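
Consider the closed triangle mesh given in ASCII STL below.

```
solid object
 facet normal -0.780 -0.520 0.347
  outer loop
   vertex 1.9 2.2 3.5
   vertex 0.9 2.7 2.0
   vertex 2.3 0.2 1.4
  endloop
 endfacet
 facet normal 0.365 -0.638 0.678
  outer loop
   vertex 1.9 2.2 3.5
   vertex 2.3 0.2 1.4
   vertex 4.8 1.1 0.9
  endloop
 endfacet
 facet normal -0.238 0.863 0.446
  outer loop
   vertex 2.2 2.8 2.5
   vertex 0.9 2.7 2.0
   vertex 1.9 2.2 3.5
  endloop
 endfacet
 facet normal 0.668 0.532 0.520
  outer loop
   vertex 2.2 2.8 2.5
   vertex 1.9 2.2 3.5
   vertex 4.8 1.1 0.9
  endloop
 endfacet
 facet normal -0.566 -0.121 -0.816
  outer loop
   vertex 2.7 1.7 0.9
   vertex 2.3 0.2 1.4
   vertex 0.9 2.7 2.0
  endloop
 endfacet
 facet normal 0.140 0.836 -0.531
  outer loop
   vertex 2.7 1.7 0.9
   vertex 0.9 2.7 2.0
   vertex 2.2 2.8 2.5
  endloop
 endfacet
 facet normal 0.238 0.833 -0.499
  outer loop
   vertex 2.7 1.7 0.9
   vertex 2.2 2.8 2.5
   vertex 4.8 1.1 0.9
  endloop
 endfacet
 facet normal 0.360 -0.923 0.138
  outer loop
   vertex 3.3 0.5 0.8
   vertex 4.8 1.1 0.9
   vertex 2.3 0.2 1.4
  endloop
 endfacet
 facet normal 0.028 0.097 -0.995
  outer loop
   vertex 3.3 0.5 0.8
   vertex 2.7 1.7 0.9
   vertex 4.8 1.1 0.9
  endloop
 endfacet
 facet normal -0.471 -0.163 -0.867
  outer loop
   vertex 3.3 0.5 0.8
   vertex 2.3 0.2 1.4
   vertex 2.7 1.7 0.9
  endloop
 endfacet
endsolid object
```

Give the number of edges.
15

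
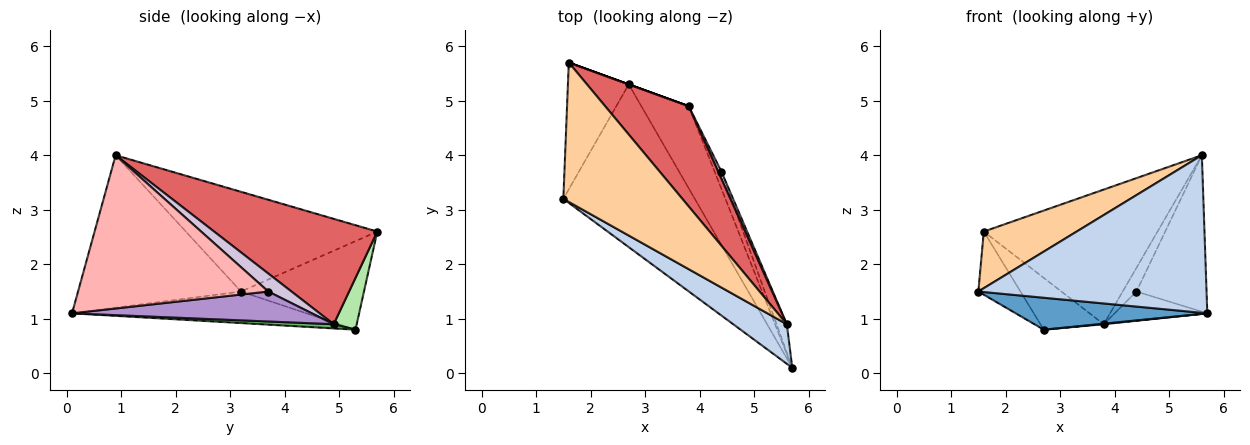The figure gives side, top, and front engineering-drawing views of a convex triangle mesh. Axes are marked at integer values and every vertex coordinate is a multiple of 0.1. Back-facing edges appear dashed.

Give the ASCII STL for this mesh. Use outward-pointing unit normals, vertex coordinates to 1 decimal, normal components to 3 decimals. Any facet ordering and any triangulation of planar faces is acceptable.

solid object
 facet normal -0.229 -0.187 -0.955
  outer loop
   vertex 2.7 5.3 0.8
   vertex 5.7 0.1 1.1
   vertex 1.5 3.2 1.5
  endloop
 endfacet
 facet normal -0.569 -0.797 0.200
  outer loop
   vertex 5.6 0.9 4.0
   vertex 1.5 3.2 1.5
   vertex 5.7 0.1 1.1
  endloop
 endfacet
 facet normal -0.793 0.272 -0.545
  outer loop
   vertex 1.6 5.7 2.6
   vertex 2.7 5.3 0.8
   vertex 1.5 3.2 1.5
  endloop
 endfacet
 facet normal -0.613 -0.297 0.732
  outer loop
   vertex 1.6 5.7 2.6
   vertex 1.5 3.2 1.5
   vertex 5.6 0.9 4.0
  endloop
 endfacet
 facet normal 0.088 -0.007 -0.996
  outer loop
   vertex 3.8 4.9 0.9
   vertex 5.7 0.1 1.1
   vertex 2.7 5.3 0.8
  endloop
 endfacet
 facet normal 0.342 0.940 0.000
  outer loop
   vertex 3.8 4.9 0.9
   vertex 2.7 5.3 0.8
   vertex 1.6 5.7 2.6
  endloop
 endfacet
 facet normal 0.602 0.641 0.477
  outer loop
   vertex 3.8 4.9 0.9
   vertex 1.6 5.7 2.6
   vertex 5.6 0.9 4.0
  endloop
 endfacet
 facet normal 0.936 0.345 -0.063
  outer loop
   vertex 4.4 3.7 1.5
   vertex 5.6 0.9 4.0
   vertex 5.7 0.1 1.1
  endloop
 endfacet
 facet normal 0.913 0.353 -0.207
  outer loop
   vertex 4.4 3.7 1.5
   vertex 5.7 0.1 1.1
   vertex 3.8 4.9 0.9
  endloop
 endfacet
 facet normal 0.851 0.503 0.155
  outer loop
   vertex 4.4 3.7 1.5
   vertex 3.8 4.9 0.9
   vertex 5.6 0.9 4.0
  endloop
 endfacet
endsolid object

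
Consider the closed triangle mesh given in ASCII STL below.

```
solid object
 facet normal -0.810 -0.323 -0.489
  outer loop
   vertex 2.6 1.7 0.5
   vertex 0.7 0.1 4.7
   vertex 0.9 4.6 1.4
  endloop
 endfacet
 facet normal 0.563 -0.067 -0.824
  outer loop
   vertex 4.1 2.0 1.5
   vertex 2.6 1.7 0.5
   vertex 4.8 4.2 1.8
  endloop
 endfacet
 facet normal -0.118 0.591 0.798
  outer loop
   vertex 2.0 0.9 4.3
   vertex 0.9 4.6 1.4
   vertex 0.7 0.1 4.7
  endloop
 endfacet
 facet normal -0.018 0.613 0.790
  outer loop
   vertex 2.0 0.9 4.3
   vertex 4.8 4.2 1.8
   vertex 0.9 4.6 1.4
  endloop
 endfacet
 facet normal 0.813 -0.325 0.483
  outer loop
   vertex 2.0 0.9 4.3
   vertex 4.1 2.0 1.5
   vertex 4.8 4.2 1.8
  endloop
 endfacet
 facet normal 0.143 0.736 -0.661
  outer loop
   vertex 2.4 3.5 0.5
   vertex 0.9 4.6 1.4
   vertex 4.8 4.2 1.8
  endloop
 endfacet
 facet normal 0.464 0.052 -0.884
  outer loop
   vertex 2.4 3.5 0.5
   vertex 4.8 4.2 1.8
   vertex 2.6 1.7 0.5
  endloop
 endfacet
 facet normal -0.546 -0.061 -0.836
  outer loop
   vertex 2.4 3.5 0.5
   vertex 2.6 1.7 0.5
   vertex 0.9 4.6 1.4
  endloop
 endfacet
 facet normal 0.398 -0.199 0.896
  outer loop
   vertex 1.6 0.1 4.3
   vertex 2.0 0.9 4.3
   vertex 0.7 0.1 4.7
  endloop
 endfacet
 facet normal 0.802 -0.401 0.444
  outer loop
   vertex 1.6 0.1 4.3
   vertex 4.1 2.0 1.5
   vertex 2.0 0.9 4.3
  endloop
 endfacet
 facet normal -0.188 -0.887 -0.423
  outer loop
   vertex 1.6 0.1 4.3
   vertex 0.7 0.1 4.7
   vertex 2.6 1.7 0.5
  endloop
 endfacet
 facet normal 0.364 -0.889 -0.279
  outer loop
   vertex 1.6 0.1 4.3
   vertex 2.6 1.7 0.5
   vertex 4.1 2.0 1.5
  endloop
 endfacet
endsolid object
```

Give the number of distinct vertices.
8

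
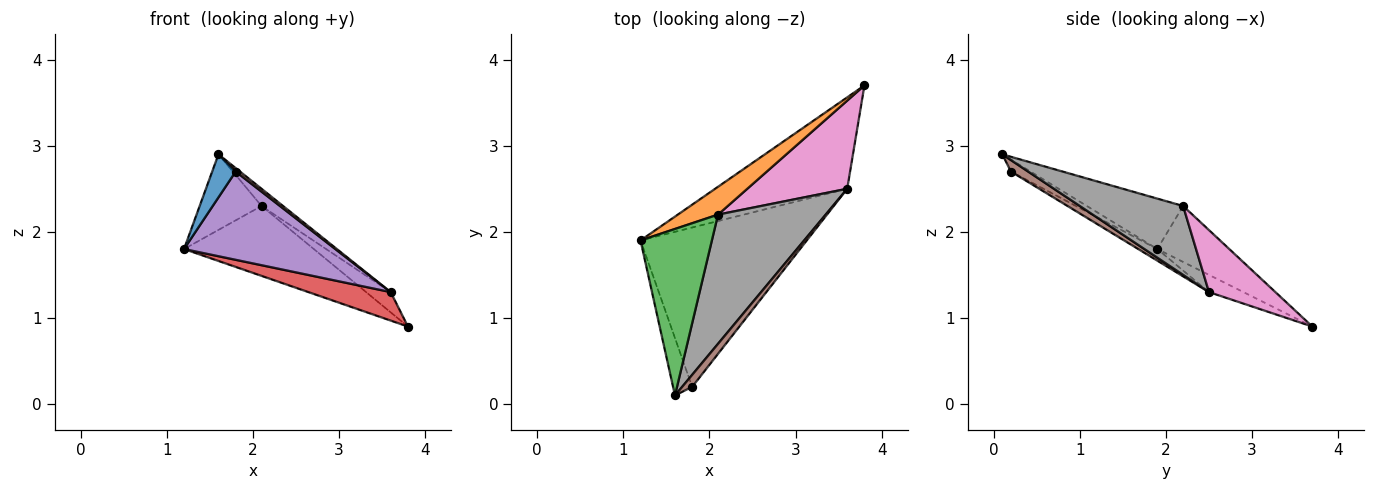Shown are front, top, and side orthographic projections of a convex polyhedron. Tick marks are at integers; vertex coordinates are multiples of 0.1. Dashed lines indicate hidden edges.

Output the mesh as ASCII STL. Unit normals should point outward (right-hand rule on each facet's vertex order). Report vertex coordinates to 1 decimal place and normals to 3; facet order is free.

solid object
 facet normal -0.447 -0.537 -0.716
  outer loop
   vertex 1.8 0.2 2.7
   vertex 1.6 0.1 2.9
   vertex 1.2 1.9 1.8
  endloop
 endfacet
 facet normal -0.458 0.826 0.329
  outer loop
   vertex 2.1 2.2 2.3
   vertex 3.8 3.7 0.9
   vertex 1.2 1.9 1.8
  endloop
 endfacet
 facet normal -0.541 0.348 0.766
  outer loop
   vertex 2.1 2.2 2.3
   vertex 1.2 1.9 1.8
   vertex 1.6 0.1 2.9
  endloop
 endfacet
 facet normal -0.124 -0.295 -0.947
  outer loop
   vertex 3.6 2.5 1.3
   vertex 1.2 1.9 1.8
   vertex 3.8 3.7 0.9
  endloop
 endfacet
 facet normal -0.061 -0.484 -0.873
  outer loop
   vertex 3.6 2.5 1.3
   vertex 1.8 0.2 2.7
   vertex 1.2 1.9 1.8
  endloop
 endfacet
 facet normal 0.740 -0.185 0.647
  outer loop
   vertex 3.6 2.5 1.3
   vertex 1.6 0.1 2.9
   vertex 1.8 0.2 2.7
  endloop
 endfacet
 facet normal 0.518 0.192 0.834
  outer loop
   vertex 3.6 2.5 1.3
   vertex 3.8 3.7 0.9
   vertex 2.1 2.2 2.3
  endloop
 endfacet
 facet normal 0.536 0.112 0.837
  outer loop
   vertex 3.6 2.5 1.3
   vertex 2.1 2.2 2.3
   vertex 1.6 0.1 2.9
  endloop
 endfacet
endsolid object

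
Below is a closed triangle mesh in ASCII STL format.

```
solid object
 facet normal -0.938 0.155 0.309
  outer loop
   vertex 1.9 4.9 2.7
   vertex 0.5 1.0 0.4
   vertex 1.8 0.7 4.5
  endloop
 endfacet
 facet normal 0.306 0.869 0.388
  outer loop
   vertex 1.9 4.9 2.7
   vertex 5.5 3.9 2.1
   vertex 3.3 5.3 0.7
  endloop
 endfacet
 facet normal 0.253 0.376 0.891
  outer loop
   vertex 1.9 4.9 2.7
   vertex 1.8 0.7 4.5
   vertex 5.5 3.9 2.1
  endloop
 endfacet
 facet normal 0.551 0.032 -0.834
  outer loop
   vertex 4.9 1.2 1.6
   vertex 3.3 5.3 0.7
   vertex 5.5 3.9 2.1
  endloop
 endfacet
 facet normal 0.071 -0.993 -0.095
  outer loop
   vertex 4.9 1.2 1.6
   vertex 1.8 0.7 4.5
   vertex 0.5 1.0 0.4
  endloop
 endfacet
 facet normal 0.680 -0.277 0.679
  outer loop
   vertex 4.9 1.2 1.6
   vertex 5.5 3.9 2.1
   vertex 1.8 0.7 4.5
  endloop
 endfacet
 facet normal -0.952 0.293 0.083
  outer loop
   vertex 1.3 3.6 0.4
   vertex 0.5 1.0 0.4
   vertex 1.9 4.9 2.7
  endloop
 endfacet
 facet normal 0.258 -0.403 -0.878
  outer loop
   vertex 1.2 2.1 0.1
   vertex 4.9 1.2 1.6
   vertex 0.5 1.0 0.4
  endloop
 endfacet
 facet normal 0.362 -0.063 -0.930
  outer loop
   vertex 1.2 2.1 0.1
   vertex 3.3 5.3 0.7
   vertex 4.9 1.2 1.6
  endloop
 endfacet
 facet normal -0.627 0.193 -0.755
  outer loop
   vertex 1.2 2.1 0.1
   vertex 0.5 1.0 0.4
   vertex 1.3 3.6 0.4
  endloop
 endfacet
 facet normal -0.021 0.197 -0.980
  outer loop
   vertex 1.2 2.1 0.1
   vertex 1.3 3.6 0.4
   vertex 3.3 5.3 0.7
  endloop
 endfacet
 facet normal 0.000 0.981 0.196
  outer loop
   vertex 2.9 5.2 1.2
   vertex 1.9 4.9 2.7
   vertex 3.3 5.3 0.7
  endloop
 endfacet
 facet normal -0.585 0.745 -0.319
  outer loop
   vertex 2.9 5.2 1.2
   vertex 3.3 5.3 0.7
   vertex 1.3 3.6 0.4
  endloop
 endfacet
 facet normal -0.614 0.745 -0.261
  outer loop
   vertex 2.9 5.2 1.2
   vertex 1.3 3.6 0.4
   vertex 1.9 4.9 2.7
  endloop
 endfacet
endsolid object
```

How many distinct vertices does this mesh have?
9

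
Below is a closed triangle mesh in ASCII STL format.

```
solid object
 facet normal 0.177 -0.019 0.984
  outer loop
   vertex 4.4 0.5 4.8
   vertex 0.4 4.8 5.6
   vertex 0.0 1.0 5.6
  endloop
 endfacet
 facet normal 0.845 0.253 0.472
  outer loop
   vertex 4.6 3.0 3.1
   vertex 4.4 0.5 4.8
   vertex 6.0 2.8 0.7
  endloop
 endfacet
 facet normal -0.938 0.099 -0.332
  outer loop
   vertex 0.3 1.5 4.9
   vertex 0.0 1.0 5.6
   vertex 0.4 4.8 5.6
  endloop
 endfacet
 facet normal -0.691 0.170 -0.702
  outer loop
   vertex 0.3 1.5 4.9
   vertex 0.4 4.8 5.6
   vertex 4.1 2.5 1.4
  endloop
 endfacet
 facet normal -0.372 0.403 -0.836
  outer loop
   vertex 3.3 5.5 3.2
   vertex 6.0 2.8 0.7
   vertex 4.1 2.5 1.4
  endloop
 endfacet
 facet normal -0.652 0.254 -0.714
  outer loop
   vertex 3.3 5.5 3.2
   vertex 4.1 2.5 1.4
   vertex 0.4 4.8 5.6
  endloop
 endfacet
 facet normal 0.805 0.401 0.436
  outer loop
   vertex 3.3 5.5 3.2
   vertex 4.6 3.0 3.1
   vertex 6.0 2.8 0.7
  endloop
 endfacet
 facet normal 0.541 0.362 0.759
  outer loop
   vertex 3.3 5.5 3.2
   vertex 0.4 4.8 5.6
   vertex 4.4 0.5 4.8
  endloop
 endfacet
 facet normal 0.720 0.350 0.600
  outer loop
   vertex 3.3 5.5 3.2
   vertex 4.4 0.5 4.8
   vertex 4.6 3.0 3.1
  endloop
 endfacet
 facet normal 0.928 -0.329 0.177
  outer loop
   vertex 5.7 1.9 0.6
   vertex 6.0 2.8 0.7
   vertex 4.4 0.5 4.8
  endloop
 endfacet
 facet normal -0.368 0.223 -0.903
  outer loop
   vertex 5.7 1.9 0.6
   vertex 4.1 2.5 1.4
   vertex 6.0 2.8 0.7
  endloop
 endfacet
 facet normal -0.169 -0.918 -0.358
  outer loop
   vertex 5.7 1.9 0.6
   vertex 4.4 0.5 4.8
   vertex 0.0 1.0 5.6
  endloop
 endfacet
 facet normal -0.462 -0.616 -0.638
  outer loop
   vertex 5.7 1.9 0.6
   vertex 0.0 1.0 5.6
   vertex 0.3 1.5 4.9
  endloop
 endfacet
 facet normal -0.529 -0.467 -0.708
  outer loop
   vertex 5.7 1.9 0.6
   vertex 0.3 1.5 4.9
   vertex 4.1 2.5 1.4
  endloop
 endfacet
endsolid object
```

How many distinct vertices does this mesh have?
9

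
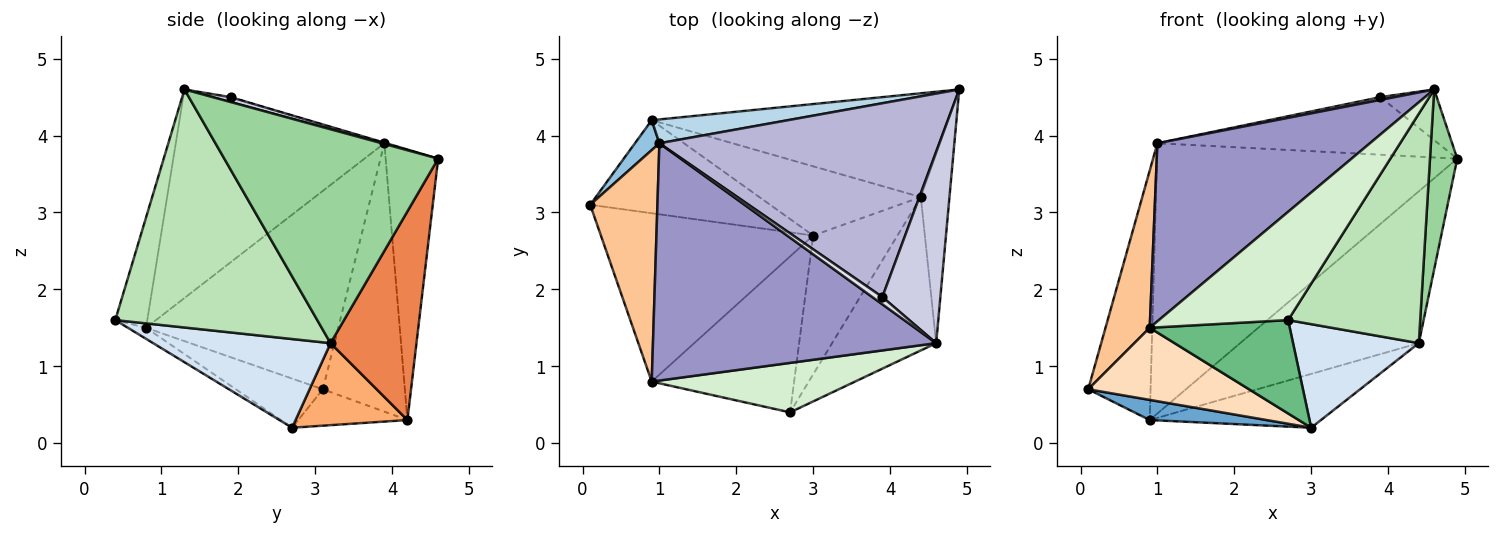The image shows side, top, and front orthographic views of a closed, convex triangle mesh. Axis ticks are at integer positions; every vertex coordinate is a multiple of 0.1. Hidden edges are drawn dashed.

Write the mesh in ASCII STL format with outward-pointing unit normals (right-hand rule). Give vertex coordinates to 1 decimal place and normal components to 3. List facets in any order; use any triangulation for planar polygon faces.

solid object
 facet normal -0.194 -0.208 -0.959
  outer loop
   vertex 0.9 4.2 0.3
   vertex 3.0 2.7 0.2
   vertex 0.1 3.1 0.7
  endloop
 endfacet
 facet normal -0.794 0.604 0.072
  outer loop
   vertex 0.9 4.2 0.3
   vertex 0.1 3.1 0.7
   vertex 1.0 3.9 3.9
  endloop
 endfacet
 facet normal -0.172 0.981 0.087
  outer loop
   vertex 0.9 4.2 0.3
   vertex 1.0 3.9 3.9
   vertex 4.9 4.6 3.7
  endloop
 endfacet
 facet normal 0.645 -0.457 -0.613
  outer loop
   vertex 4.4 3.2 1.3
   vertex 2.7 0.4 1.6
   vertex 3.0 2.7 0.2
  endloop
 endfacet
 facet normal 0.369 0.767 -0.524
  outer loop
   vertex 4.4 3.2 1.3
   vertex 0.9 4.2 0.3
   vertex 4.9 4.6 3.7
  endloop
 endfacet
 facet normal 0.372 0.570 -0.733
  outer loop
   vertex 4.4 3.2 1.3
   vertex 3.0 2.7 0.2
   vertex 0.9 4.2 0.3
  endloop
 endfacet
 facet normal -0.925 -0.213 0.313
  outer loop
   vertex 0.9 0.8 1.5
   vertex 1.0 3.9 3.9
   vertex 0.1 3.1 0.7
  endloop
 endfacet
 facet normal -0.208 -0.385 -0.899
  outer loop
   vertex 0.9 0.8 1.5
   vertex 0.1 3.1 0.7
   vertex 3.0 2.7 0.2
  endloop
 endfacet
 facet normal -0.066 -0.512 -0.856
  outer loop
   vertex 0.9 0.8 1.5
   vertex 3.0 2.7 0.2
   vertex 2.7 0.4 1.6
  endloop
 endfacet
 facet normal 0.983 -0.125 -0.132
  outer loop
   vertex 4.6 1.3 4.6
   vertex 4.4 3.2 1.3
   vertex 4.9 4.6 3.7
  endloop
 endfacet
 facet normal 0.786 -0.514 -0.344
  outer loop
   vertex 4.6 1.3 4.6
   vertex 2.7 0.4 1.6
   vertex 4.4 3.2 1.3
  endloop
 endfacet
 facet normal -0.220 -0.887 0.405
  outer loop
   vertex 4.6 1.3 4.6
   vertex 0.9 0.8 1.5
   vertex 2.7 0.4 1.6
  endloop
 endfacet
 facet normal -0.508 -0.517 0.689
  outer loop
   vertex 4.6 1.3 4.6
   vertex 1.0 3.9 3.9
   vertex 0.9 0.8 1.5
  endloop
 endfacet
 facet normal -0.002 0.285 0.959
  outer loop
   vertex 3.9 1.9 4.5
   vertex 4.9 4.6 3.7
   vertex 1.0 3.9 3.9
  endloop
 endfacet
 facet normal 0.081 0.255 0.963
  outer loop
   vertex 3.9 1.9 4.5
   vertex 4.6 1.3 4.6
   vertex 4.9 4.6 3.7
  endloop
 endfacet
 facet normal -0.402 -0.327 0.855
  outer loop
   vertex 3.9 1.9 4.5
   vertex 1.0 3.9 3.9
   vertex 4.6 1.3 4.6
  endloop
 endfacet
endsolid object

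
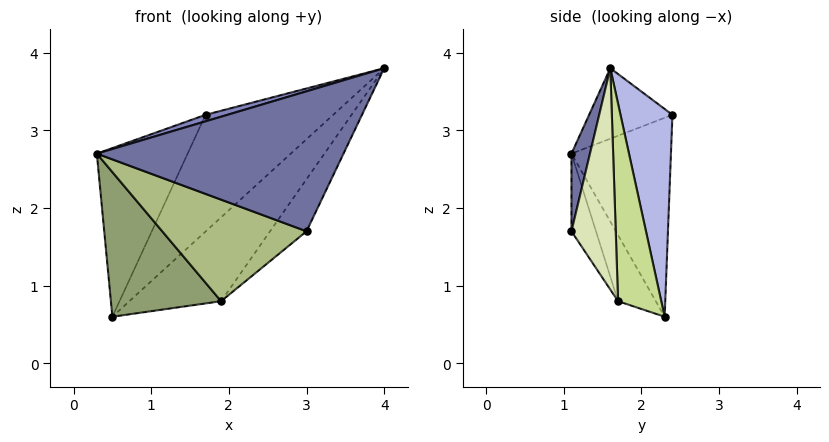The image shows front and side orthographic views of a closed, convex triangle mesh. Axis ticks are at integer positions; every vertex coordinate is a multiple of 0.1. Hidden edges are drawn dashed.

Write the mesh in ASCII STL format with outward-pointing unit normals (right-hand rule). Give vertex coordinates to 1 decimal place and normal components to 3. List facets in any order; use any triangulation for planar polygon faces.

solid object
 facet normal 0.073 -0.977 0.198
  outer loop
   vertex 3.0 1.1 1.7
   vertex 4.0 1.6 3.8
   vertex 0.3 1.1 2.7
  endloop
 endfacet
 facet normal -0.275 -0.072 0.959
  outer loop
   vertex 1.7 2.4 3.2
   vertex 0.3 1.1 2.7
   vertex 4.0 1.6 3.8
  endloop
 endfacet
 facet normal -0.704 0.643 0.300
  outer loop
   vertex 1.7 2.4 3.2
   vertex 0.5 2.3 0.6
   vertex 0.3 1.1 2.7
  endloop
 endfacet
 facet normal 0.369 0.907 -0.205
  outer loop
   vertex 1.7 2.4 3.2
   vertex 4.0 1.6 3.8
   vertex 0.5 2.3 0.6
  endloop
 endfacet
 facet normal -0.281 -0.821 -0.496
  outer loop
   vertex 1.9 1.7 0.8
   vertex 0.3 1.1 2.7
   vertex 0.5 2.3 0.6
  endloop
 endfacet
 facet normal -0.153 -0.898 -0.412
  outer loop
   vertex 1.9 1.7 0.8
   vertex 3.0 1.1 1.7
   vertex 0.3 1.1 2.7
  endloop
 endfacet
 facet normal 0.411 0.874 -0.259
  outer loop
   vertex 1.9 1.7 0.8
   vertex 0.5 2.3 0.6
   vertex 4.0 1.6 3.8
  endloop
 endfacet
 facet normal 0.685 0.565 -0.461
  outer loop
   vertex 1.9 1.7 0.8
   vertex 4.0 1.6 3.8
   vertex 3.0 1.1 1.7
  endloop
 endfacet
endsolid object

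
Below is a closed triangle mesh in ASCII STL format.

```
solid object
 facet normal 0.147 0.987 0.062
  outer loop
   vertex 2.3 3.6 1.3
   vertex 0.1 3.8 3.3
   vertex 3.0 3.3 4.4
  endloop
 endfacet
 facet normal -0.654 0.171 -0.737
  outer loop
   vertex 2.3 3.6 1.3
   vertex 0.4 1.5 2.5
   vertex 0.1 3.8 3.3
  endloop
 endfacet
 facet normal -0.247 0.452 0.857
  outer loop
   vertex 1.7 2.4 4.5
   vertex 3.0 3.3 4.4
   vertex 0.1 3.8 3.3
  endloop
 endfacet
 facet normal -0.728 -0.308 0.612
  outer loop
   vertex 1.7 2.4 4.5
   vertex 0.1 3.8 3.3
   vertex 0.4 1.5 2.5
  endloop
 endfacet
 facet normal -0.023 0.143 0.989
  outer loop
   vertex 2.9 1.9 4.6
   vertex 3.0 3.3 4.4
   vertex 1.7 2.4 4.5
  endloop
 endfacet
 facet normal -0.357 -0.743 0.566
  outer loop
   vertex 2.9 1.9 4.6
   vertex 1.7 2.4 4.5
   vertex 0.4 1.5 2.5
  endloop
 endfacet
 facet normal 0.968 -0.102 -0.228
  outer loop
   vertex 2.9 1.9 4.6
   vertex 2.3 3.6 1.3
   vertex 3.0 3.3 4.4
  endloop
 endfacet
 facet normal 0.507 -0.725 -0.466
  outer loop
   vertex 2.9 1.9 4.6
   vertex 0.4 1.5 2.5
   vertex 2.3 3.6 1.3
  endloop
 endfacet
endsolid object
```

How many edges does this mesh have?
12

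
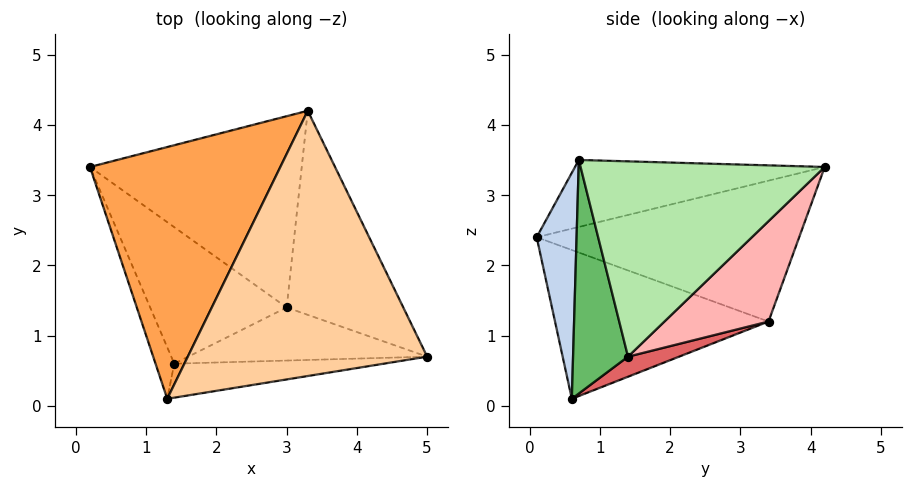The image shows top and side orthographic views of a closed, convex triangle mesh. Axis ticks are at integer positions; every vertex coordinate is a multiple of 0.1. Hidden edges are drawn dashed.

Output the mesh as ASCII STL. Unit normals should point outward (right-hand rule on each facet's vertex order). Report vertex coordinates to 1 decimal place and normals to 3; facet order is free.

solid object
 facet normal -0.929 -0.352 -0.117
  outer loop
   vertex 1.4 0.6 0.1
   vertex 1.3 0.1 2.4
   vertex 0.2 3.4 1.2
  endloop
 endfacet
 facet normal 0.214 -0.956 -0.199
  outer loop
   vertex 1.4 0.6 0.1
   vertex 5.0 0.7 3.5
   vertex 1.3 0.1 2.4
  endloop
 endfacet
 facet normal -0.592 0.094 0.800
  outer loop
   vertex 3.3 4.2 3.4
   vertex 0.2 3.4 1.2
   vertex 1.3 0.1 2.4
  endloop
 endfacet
 facet normal -0.268 -0.103 0.958
  outer loop
   vertex 3.3 4.2 3.4
   vertex 1.3 0.1 2.4
   vertex 5.0 0.7 3.5
  endloop
 endfacet
 facet normal 0.530 -0.653 -0.541
  outer loop
   vertex 3.0 1.4 0.7
   vertex 5.0 0.7 3.5
   vertex 1.4 0.6 0.1
  endloop
 endfacet
 facet normal 0.797 0.373 -0.476
  outer loop
   vertex 3.0 1.4 0.7
   vertex 3.3 4.2 3.4
   vertex 5.0 0.7 3.5
  endloop
 endfacet
 facet normal 0.133 0.411 -0.902
  outer loop
   vertex 3.0 1.4 0.7
   vertex 1.4 0.6 0.1
   vertex 0.2 3.4 1.2
  endloop
 endfacet
 facet normal 0.330 0.637 -0.697
  outer loop
   vertex 3.0 1.4 0.7
   vertex 0.2 3.4 1.2
   vertex 3.3 4.2 3.4
  endloop
 endfacet
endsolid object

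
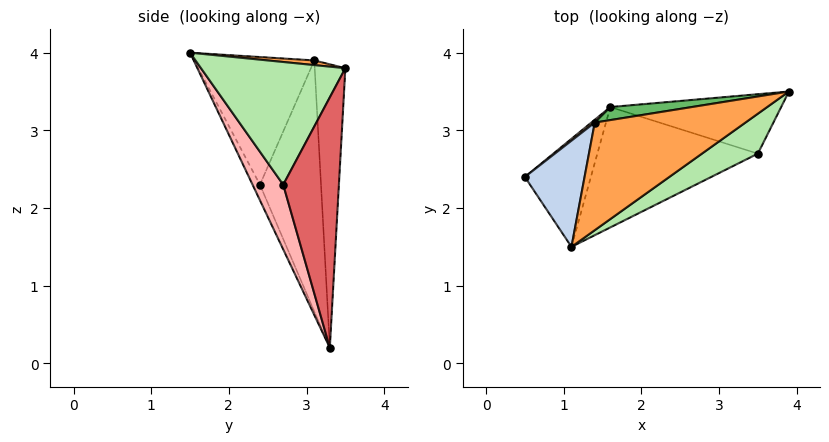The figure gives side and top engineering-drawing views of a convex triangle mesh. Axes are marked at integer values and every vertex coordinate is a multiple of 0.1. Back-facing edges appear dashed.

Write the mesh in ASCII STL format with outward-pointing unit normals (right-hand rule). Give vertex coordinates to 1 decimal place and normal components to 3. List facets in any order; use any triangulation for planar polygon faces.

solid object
 facet normal -0.103 -0.894 -0.437
  outer loop
   vertex 1.6 3.3 0.2
   vertex 1.1 1.5 4.0
   vertex 0.5 2.4 2.3
  endloop
 endfacet
 facet normal -0.889 0.193 0.416
  outer loop
   vertex 1.4 3.1 3.9
   vertex 0.5 2.4 2.3
   vertex 1.1 1.5 4.0
  endloop
 endfacet
 facet normal 0.031 0.057 0.998
  outer loop
   vertex 1.4 3.1 3.9
   vertex 1.1 1.5 4.0
   vertex 3.9 3.5 3.8
  endloop
 endfacet
 facet normal -0.623 0.782 0.009
  outer loop
   vertex 1.4 3.1 3.9
   vertex 1.6 3.3 0.2
   vertex 0.5 2.4 2.3
  endloop
 endfacet
 facet normal -0.156 0.987 0.045
  outer loop
   vertex 1.4 3.1 3.9
   vertex 3.9 3.5 3.8
   vertex 1.6 3.3 0.2
  endloop
 endfacet
 facet normal 0.573 -0.777 0.261
  outer loop
   vertex 3.5 2.7 2.3
   vertex 3.9 3.5 3.8
   vertex 1.1 1.5 4.0
  endloop
 endfacet
 facet normal 0.695 0.541 -0.474
  outer loop
   vertex 3.5 2.7 2.3
   vertex 1.6 3.3 0.2
   vertex 3.9 3.5 3.8
  endloop
 endfacet
 facet normal 0.163 -0.900 -0.405
  outer loop
   vertex 3.5 2.7 2.3
   vertex 1.1 1.5 4.0
   vertex 1.6 3.3 0.2
  endloop
 endfacet
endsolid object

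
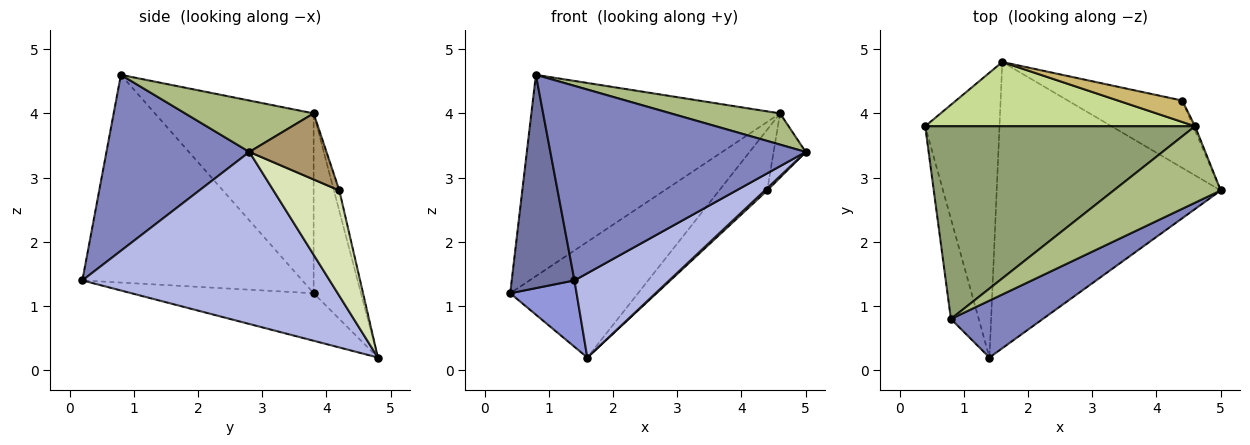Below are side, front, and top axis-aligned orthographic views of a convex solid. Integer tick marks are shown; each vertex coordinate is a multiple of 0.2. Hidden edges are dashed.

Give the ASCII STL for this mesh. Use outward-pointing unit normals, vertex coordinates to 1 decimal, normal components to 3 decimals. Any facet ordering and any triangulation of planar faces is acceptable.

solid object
 facet normal -0.954 -0.272 -0.128
  outer loop
   vertex 0.8 0.8 4.6
   vertex 0.4 3.8 1.2
   vertex 1.4 0.2 1.4
  endloop
 endfacet
 facet normal 0.473 -0.846 0.247
  outer loop
   vertex 0.8 0.8 4.6
   vertex 1.4 0.2 1.4
   vertex 5.0 2.8 3.4
  endloop
 endfacet
 facet normal -0.528 -0.193 -0.827
  outer loop
   vertex 1.6 4.8 0.2
   vertex 1.4 0.2 1.4
   vertex 0.4 3.8 1.2
  endloop
 endfacet
 facet normal 0.593 -0.227 -0.772
  outer loop
   vertex 1.6 4.8 0.2
   vertex 5.0 2.8 3.4
   vertex 1.4 0.2 1.4
  endloop
 endfacet
 facet normal -0.419 0.656 0.628
  outer loop
   vertex 4.6 3.8 4.0
   vertex 0.4 3.8 1.2
   vertex 0.8 0.8 4.6
  endloop
 endfacet
 facet normal 0.406 -0.345 0.846
  outer loop
   vertex 4.6 3.8 4.0
   vertex 0.8 0.8 4.6
   vertex 5.0 2.8 3.4
  endloop
 endfacet
 facet normal -0.308 0.832 0.462
  outer loop
   vertex 4.6 3.8 4.0
   vertex 1.6 4.8 0.2
   vertex 0.4 3.8 1.2
  endloop
 endfacet
 facet normal 0.677 -0.025 -0.735
  outer loop
   vertex 4.4 4.2 2.8
   vertex 5.0 2.8 3.4
   vertex 1.6 4.8 0.2
  endloop
 endfacet
 facet normal 0.923 0.384 -0.026
  outer loop
   vertex 4.4 4.2 2.8
   vertex 4.6 3.8 4.0
   vertex 5.0 2.8 3.4
  endloop
 endfacet
 facet normal -0.106 0.938 0.330
  outer loop
   vertex 4.4 4.2 2.8
   vertex 1.6 4.8 0.2
   vertex 4.6 3.8 4.0
  endloop
 endfacet
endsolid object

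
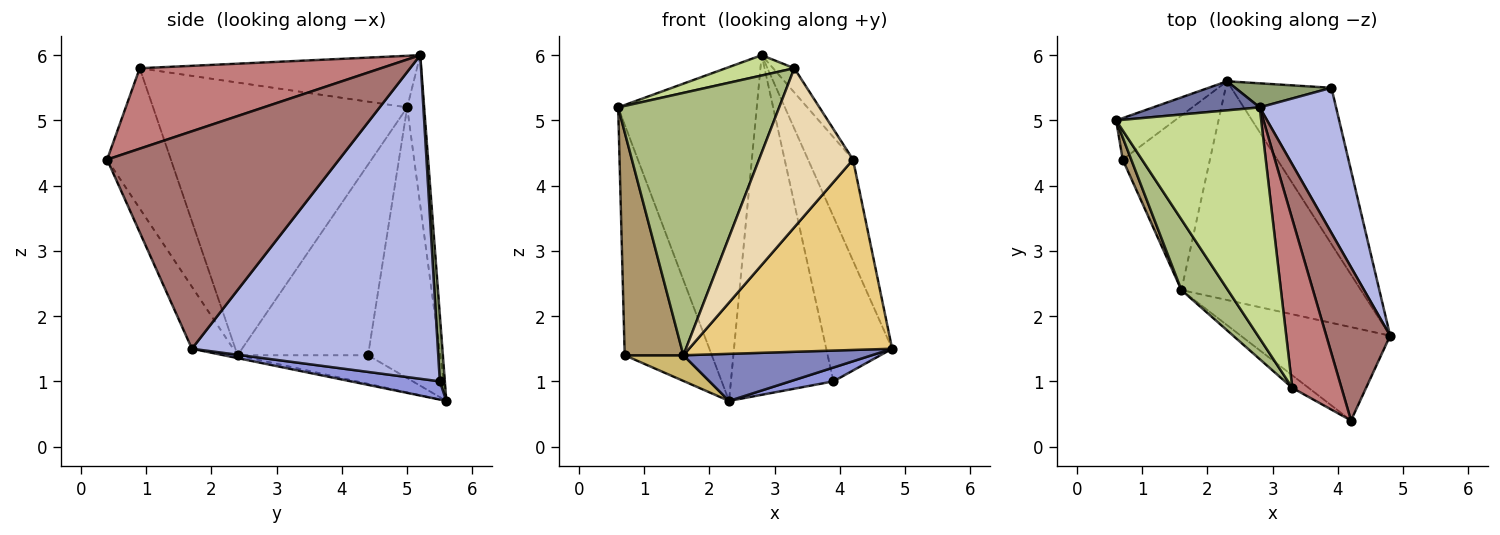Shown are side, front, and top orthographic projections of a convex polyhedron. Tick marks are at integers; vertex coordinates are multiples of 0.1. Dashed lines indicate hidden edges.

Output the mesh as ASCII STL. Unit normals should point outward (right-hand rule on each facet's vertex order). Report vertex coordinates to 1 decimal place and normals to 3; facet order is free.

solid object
 facet normal -0.121 0.989 0.086
  outer loop
   vertex 2.8 5.2 6.0
   vertex 2.3 5.6 0.7
   vertex 0.6 5.0 5.2
  endloop
 endfacet
 facet normal -0.015 -0.210 -0.977
  outer loop
   vertex 1.6 2.4 1.4
   vertex 2.3 5.6 0.7
   vertex 4.8 1.7 1.5
  endloop
 endfacet
 facet normal 0.178 -0.087 -0.980
  outer loop
   vertex 3.9 5.5 1.0
   vertex 4.8 1.7 1.5
   vertex 2.3 5.6 0.7
  endloop
 endfacet
 facet normal 0.942 0.252 0.222
  outer loop
   vertex 3.9 5.5 1.0
   vertex 2.8 5.2 6.0
   vertex 4.8 1.7 1.5
  endloop
 endfacet
 facet normal 0.049 0.996 0.071
  outer loop
   vertex 3.9 5.5 1.0
   vertex 2.3 5.6 0.7
   vertex 2.8 5.2 6.0
  endloop
 endfacet
 facet normal -0.836 -0.530 0.142
  outer loop
   vertex 3.3 0.9 5.8
   vertex 0.6 5.0 5.2
   vertex 1.6 2.4 1.4
  endloop
 endfacet
 facet normal -0.334 -0.083 0.939
  outer loop
   vertex 3.3 0.9 5.8
   vertex 2.8 5.2 6.0
   vertex 0.6 5.0 5.2
  endloop
 endfacet
 facet normal -0.632 0.763 -0.137
  outer loop
   vertex 0.7 4.4 1.4
   vertex 0.6 5.0 5.2
   vertex 2.3 5.6 0.7
  endloop
 endfacet
 facet normal -0.911 -0.410 0.041
  outer loop
   vertex 0.7 4.4 1.4
   vertex 1.6 2.4 1.4
   vertex 0.6 5.0 5.2
  endloop
 endfacet
 facet normal -0.308 -0.139 -0.941
  outer loop
   vertex 0.7 4.4 1.4
   vertex 2.3 5.6 0.7
   vertex 1.6 2.4 1.4
  endloop
 endfacet
 facet normal -0.180 -0.883 -0.433
  outer loop
   vertex 4.2 0.4 4.4
   vertex 1.6 2.4 1.4
   vertex 4.8 1.7 1.5
  endloop
 endfacet
 facet normal -0.560 -0.826 -0.065
  outer loop
   vertex 4.2 0.4 4.4
   vertex 3.3 0.9 5.8
   vertex 1.6 2.4 1.4
  endloop
 endfacet
 facet normal 0.943 0.183 0.277
  outer loop
   vertex 4.2 0.4 4.4
   vertex 4.8 1.7 1.5
   vertex 2.8 5.2 6.0
  endloop
 endfacet
 facet normal 0.851 0.075 0.520
  outer loop
   vertex 4.2 0.4 4.4
   vertex 2.8 5.2 6.0
   vertex 3.3 0.9 5.8
  endloop
 endfacet
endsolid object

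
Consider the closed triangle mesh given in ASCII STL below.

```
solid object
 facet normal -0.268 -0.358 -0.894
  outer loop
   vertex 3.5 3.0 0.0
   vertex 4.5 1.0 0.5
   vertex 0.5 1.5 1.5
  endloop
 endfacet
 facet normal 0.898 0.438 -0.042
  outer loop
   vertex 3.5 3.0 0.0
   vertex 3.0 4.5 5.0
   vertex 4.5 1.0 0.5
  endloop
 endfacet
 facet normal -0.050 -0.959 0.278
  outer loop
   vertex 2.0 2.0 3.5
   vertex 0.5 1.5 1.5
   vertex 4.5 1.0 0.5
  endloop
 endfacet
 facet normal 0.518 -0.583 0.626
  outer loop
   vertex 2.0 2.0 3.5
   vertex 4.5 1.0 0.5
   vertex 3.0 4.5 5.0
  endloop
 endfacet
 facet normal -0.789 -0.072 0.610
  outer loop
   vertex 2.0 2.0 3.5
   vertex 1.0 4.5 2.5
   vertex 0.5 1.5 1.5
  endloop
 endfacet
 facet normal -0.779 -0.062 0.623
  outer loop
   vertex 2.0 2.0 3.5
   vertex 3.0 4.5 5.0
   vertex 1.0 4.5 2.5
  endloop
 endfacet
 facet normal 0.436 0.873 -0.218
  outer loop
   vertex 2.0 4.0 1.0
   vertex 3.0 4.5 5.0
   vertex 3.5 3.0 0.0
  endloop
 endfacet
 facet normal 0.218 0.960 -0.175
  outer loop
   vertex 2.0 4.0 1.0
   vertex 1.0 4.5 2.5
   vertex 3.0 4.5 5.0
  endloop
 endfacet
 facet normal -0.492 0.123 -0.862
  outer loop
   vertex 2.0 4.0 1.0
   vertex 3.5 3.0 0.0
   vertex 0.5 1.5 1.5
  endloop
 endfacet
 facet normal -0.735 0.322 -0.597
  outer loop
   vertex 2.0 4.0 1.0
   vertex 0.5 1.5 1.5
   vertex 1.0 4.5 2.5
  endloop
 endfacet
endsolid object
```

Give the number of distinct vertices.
7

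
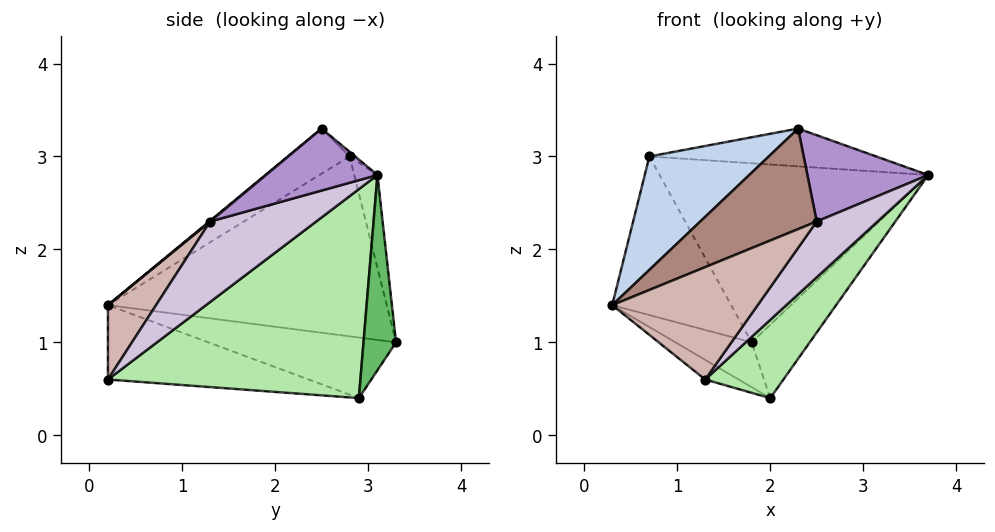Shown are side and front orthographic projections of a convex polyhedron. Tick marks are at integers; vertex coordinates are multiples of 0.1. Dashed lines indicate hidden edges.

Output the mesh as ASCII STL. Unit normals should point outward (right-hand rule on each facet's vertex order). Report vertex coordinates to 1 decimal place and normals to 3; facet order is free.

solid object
 facet normal -0.852 0.363 -0.378
  outer loop
   vertex 0.7 2.8 3.0
   vertex 1.8 3.3 1.0
   vertex 0.3 0.2 1.4
  endloop
 endfacet
 facet normal -0.248 -0.480 0.842
  outer loop
   vertex 0.7 2.8 3.0
   vertex 0.3 0.2 1.4
   vertex 2.3 2.5 3.3
  endloop
 endfacet
 facet normal -0.084 0.977 0.198
  outer loop
   vertex 0.7 2.8 3.0
   vertex 3.7 3.1 2.8
   vertex 1.8 3.3 1.0
  endloop
 endfacet
 facet normal -0.016 0.662 0.749
  outer loop
   vertex 0.7 2.8 3.0
   vertex 2.3 2.5 3.3
   vertex 3.7 3.1 2.8
  endloop
 endfacet
 facet normal 0.451 0.805 -0.386
  outer loop
   vertex 2.0 2.9 0.4
   vertex 1.8 3.3 1.0
   vertex 3.7 3.1 2.8
  endloop
 endfacet
 facet normal 0.800 -0.248 -0.546
  outer loop
   vertex 2.0 2.9 0.4
   vertex 3.7 3.1 2.8
   vertex 1.3 0.2 0.6
  endloop
 endfacet
 facet normal -0.809 0.328 -0.488
  outer loop
   vertex 2.0 2.9 0.4
   vertex 0.3 0.2 1.4
   vertex 1.8 3.3 1.0
  endloop
 endfacet
 facet normal -0.621 0.104 -0.777
  outer loop
   vertex 2.0 2.9 0.4
   vertex 1.3 0.2 0.6
   vertex 0.3 0.2 1.4
  endloop
 endfacet
 facet normal 0.475 -0.515 0.713
  outer loop
   vertex 2.5 1.3 2.3
   vertex 3.7 3.1 2.8
   vertex 2.3 2.5 3.3
  endloop
 endfacet
 facet normal 0.833 -0.478 -0.279
  outer loop
   vertex 2.5 1.3 2.3
   vertex 1.3 0.2 0.6
   vertex 3.7 3.1 2.8
  endloop
 endfacet
 facet normal 0.005 -0.640 0.769
  outer loop
   vertex 2.5 1.3 2.3
   vertex 2.3 2.5 3.3
   vertex 0.3 0.2 1.4
  endloop
 endfacet
 facet normal 0.292 -0.884 0.365
  outer loop
   vertex 2.5 1.3 2.3
   vertex 0.3 0.2 1.4
   vertex 1.3 0.2 0.6
  endloop
 endfacet
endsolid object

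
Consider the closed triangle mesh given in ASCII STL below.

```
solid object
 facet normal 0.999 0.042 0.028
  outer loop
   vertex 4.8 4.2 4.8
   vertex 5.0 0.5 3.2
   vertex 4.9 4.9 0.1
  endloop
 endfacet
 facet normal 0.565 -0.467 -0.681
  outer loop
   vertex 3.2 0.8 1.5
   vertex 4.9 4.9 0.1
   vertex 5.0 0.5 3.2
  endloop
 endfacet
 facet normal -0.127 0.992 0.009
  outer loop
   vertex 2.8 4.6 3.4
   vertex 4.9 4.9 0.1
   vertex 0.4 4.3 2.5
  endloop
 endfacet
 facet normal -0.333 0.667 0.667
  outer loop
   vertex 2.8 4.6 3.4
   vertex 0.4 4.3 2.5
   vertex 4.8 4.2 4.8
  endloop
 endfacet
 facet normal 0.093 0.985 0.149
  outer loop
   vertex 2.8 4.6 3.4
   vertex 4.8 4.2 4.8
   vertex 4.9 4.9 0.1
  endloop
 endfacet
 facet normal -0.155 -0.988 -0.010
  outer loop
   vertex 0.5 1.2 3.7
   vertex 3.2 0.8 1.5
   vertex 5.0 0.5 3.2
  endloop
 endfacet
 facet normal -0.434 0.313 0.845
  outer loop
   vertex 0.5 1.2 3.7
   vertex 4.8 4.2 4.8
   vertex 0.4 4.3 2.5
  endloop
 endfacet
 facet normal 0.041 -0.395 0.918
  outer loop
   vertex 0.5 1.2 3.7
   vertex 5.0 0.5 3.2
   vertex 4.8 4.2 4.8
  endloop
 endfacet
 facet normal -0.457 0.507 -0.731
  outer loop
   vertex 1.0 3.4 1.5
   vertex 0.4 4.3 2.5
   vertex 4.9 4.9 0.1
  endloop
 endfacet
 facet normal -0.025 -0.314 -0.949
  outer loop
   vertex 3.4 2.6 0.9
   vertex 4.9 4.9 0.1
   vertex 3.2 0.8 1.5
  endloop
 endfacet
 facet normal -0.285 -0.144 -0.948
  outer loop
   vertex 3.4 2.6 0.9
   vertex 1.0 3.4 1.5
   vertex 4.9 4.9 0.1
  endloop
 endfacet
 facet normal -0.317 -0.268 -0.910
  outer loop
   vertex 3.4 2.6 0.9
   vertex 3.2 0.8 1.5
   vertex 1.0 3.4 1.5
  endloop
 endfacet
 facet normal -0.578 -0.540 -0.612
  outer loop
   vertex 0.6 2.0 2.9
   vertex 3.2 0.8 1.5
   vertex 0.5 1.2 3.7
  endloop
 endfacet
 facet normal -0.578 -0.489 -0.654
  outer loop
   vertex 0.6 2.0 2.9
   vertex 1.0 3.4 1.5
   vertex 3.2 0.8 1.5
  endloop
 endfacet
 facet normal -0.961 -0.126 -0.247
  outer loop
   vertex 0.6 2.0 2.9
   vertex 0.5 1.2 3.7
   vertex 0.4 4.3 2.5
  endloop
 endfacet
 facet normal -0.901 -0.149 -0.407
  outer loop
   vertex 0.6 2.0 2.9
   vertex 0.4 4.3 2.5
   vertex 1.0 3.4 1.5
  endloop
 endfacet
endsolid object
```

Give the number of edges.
24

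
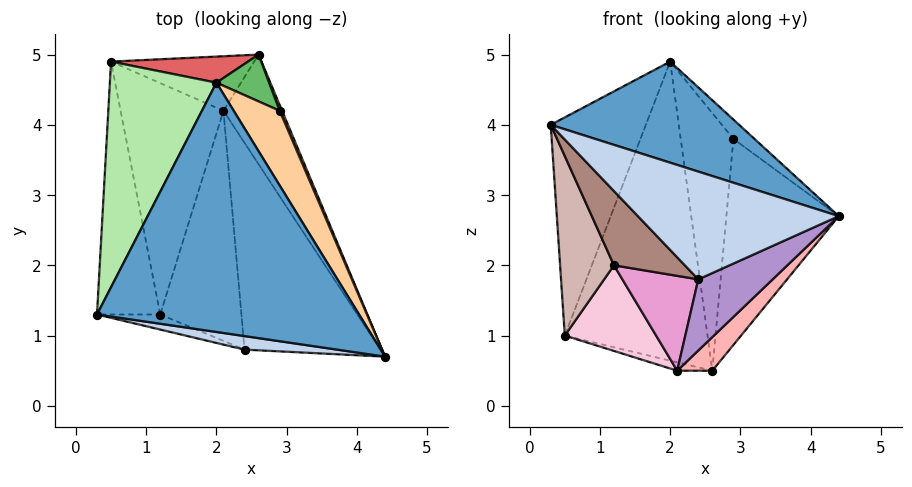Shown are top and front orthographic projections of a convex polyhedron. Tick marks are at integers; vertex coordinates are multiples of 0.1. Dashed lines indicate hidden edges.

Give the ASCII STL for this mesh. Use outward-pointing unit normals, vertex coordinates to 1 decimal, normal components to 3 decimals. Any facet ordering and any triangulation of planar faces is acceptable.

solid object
 facet normal 0.232 -0.365 0.901
  outer loop
   vertex 2.0 4.6 4.9
   vertex 0.3 1.3 4.0
   vertex 4.4 0.7 2.7
  endloop
 endfacet
 facet normal -0.105 -0.987 0.124
  outer loop
   vertex 2.4 0.8 1.8
   vertex 4.4 0.7 2.7
   vertex 0.3 1.3 4.0
  endloop
 endfacet
 facet normal 0.920 0.391 0.011
  outer loop
   vertex 2.9 4.2 3.8
   vertex 4.4 0.7 2.7
   vertex 2.6 5.0 0.5
  endloop
 endfacet
 facet normal 0.791 0.153 0.592
  outer loop
   vertex 2.9 4.2 3.8
   vertex 2.0 4.6 4.9
   vertex 4.4 0.7 2.7
  endloop
 endfacet
 facet normal 0.548 0.823 0.150
  outer loop
   vertex 2.9 4.2 3.8
   vertex 2.6 5.0 0.5
   vertex 2.0 4.6 4.9
  endloop
 endfacet
 facet normal -0.866 0.348 0.360
  outer loop
   vertex 0.5 4.9 1.0
   vertex 0.3 1.3 4.0
   vertex 2.0 4.6 4.9
  endloop
 endfacet
 facet normal -0.027 0.996 0.087
  outer loop
   vertex 0.5 4.9 1.0
   vertex 2.0 4.6 4.9
   vertex 2.6 5.0 0.5
  endloop
 endfacet
 facet normal 0.424 -0.265 -0.866
  outer loop
   vertex 2.1 4.2 0.5
   vertex 2.6 5.0 0.5
   vertex 4.4 0.7 2.7
  endloop
 endfacet
 facet normal 0.379 -0.301 -0.875
  outer loop
   vertex 2.1 4.2 0.5
   vertex 4.4 0.7 2.7
   vertex 2.4 0.8 1.8
  endloop
 endfacet
 facet normal -0.236 0.147 -0.961
  outer loop
   vertex 2.1 4.2 0.5
   vertex 0.5 4.9 1.0
   vertex 2.6 5.0 0.5
  endloop
 endfacet
 facet normal -0.404 -0.897 -0.182
  outer loop
   vertex 1.2 1.3 2.0
   vertex 2.4 0.8 1.8
   vertex 0.3 1.3 4.0
  endloop
 endfacet
 facet normal -0.876 -0.280 -0.394
  outer loop
   vertex 1.2 1.3 2.0
   vertex 0.3 1.3 4.0
   vertex 0.5 4.9 1.0
  endloop
 endfacet
 facet normal -0.299 -0.364 -0.882
  outer loop
   vertex 1.2 1.3 2.0
   vertex 2.1 4.2 0.5
   vertex 2.4 0.8 1.8
  endloop
 endfacet
 facet normal -0.406 -0.317 -0.857
  outer loop
   vertex 1.2 1.3 2.0
   vertex 0.5 4.9 1.0
   vertex 2.1 4.2 0.5
  endloop
 endfacet
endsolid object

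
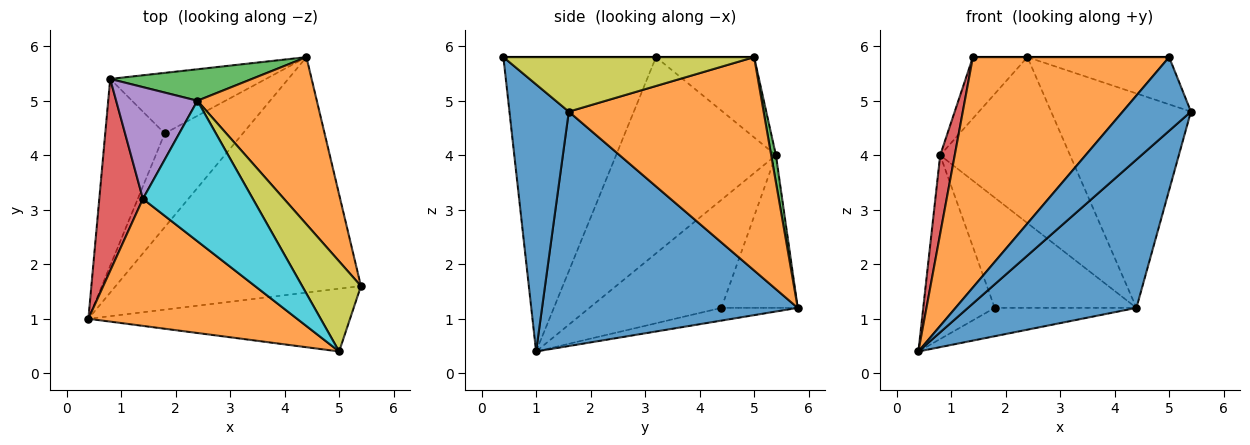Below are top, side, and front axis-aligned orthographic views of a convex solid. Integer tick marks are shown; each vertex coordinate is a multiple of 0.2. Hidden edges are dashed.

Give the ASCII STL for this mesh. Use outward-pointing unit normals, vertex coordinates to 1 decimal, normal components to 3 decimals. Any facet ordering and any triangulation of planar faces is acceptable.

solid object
 facet normal 0.629 -0.414 -0.658
  outer loop
   vertex 4.4 5.8 1.2
   vertex 5.4 1.6 4.8
   vertex 0.4 1.0 0.4
  endloop
 endfacet
 facet normal 0.740 0.531 0.414
  outer loop
   vertex 2.4 5.0 5.8
   vertex 5.4 1.6 4.8
   vertex 4.4 5.8 1.2
  endloop
 endfacet
 facet normal 0.036 0.982 0.186
  outer loop
   vertex 0.8 5.4 4.0
   vertex 2.4 5.0 5.8
   vertex 4.4 5.8 1.2
  endloop
 endfacet
 facet normal -0.972 -0.088 0.216
  outer loop
   vertex 1.4 3.2 5.8
   vertex 0.8 5.4 4.0
   vertex 0.4 1.0 0.4
  endloop
 endfacet
 facet normal -0.655 0.364 0.663
  outer loop
   vertex 1.4 3.2 5.8
   vertex 2.4 5.0 5.8
   vertex 0.8 5.4 4.0
  endloop
 endfacet
 facet normal -0.154 0.286 -0.946
  outer loop
   vertex 1.8 4.4 1.2
   vertex 4.4 5.8 1.2
   vertex 0.4 1.0 0.4
  endloop
 endfacet
 facet normal -0.792 0.428 -0.436
  outer loop
   vertex 1.8 4.4 1.2
   vertex 0.4 1.0 0.4
   vertex 0.8 5.4 4.0
  endloop
 endfacet
 facet normal -0.427 0.793 -0.435
  outer loop
   vertex 1.8 4.4 1.2
   vertex 0.8 5.4 4.0
   vertex 4.4 5.8 1.2
  endloop
 endfacet
 facet normal 0.635 0.359 0.684
  outer loop
   vertex 5.0 0.4 5.8
   vertex 5.4 1.6 4.8
   vertex 2.4 5.0 5.8
  endloop
 endfacet
 facet normal 0.000 0.000 1.000
  outer loop
   vertex 5.0 0.4 5.8
   vertex 2.4 5.0 5.8
   vertex 1.4 3.2 5.8
  endloop
 endfacet
 facet normal 0.552 -0.635 -0.541
  outer loop
   vertex 5.0 0.4 5.8
   vertex 0.4 1.0 0.4
   vertex 5.4 1.6 4.8
  endloop
 endfacet
 facet normal -0.563 -0.724 0.399
  outer loop
   vertex 5.0 0.4 5.8
   vertex 1.4 3.2 5.8
   vertex 0.4 1.0 0.4
  endloop
 endfacet
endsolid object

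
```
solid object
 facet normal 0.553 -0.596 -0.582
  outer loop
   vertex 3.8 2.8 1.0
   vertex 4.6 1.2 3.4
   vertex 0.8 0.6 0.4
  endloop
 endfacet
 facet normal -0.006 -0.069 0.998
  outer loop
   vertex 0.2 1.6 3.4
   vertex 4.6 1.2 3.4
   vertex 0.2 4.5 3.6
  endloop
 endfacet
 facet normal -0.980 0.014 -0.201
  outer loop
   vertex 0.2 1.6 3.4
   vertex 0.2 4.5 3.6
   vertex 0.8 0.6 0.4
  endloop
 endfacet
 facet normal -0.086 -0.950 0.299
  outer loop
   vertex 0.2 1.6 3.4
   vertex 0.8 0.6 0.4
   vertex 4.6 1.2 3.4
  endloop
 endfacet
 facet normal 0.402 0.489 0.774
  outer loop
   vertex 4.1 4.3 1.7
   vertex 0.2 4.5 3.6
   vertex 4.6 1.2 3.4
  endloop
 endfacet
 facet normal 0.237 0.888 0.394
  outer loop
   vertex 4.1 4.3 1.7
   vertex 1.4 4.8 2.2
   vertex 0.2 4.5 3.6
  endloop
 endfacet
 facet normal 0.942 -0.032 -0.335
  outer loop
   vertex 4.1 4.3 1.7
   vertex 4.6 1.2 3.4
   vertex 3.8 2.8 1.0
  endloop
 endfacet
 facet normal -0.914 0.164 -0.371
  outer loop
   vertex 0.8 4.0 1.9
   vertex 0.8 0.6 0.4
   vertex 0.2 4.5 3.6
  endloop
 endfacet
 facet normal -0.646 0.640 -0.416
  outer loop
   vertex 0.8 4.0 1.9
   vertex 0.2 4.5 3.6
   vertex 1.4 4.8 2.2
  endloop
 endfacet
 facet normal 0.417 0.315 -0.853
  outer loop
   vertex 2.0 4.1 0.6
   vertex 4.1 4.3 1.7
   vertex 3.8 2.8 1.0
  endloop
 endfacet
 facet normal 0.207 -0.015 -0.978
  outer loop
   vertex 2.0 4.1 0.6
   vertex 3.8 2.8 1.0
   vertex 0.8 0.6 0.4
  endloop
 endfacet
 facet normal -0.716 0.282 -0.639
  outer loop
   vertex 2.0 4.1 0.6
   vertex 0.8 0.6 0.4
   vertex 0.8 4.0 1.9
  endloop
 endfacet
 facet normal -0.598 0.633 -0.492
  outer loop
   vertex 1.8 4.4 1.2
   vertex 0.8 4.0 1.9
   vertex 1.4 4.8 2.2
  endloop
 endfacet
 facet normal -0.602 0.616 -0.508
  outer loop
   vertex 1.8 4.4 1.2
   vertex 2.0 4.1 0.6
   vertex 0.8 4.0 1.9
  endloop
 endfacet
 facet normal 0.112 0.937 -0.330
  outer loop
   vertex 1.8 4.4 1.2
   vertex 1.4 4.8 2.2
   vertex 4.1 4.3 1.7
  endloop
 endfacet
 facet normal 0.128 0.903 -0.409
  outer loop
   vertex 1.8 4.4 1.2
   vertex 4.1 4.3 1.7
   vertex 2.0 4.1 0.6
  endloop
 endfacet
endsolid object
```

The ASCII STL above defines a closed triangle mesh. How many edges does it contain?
24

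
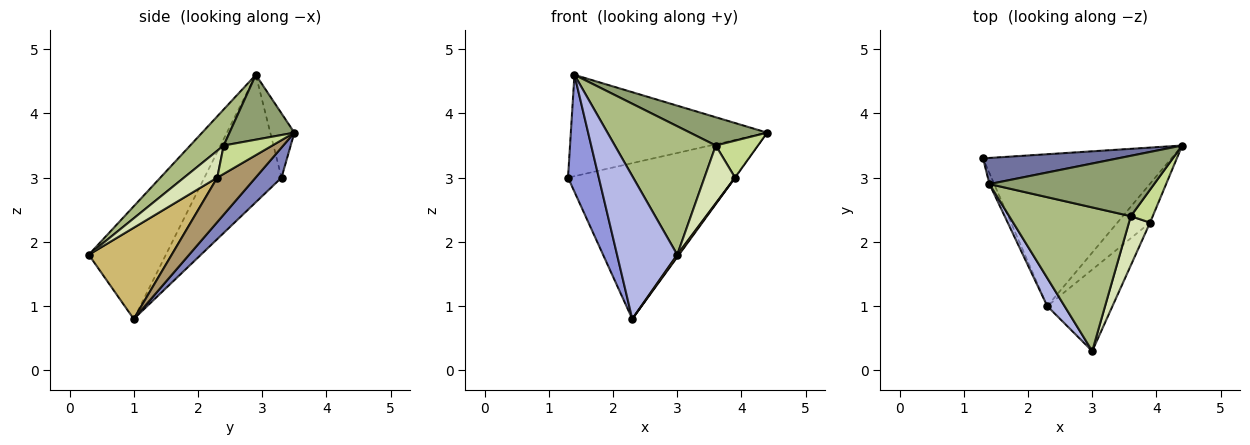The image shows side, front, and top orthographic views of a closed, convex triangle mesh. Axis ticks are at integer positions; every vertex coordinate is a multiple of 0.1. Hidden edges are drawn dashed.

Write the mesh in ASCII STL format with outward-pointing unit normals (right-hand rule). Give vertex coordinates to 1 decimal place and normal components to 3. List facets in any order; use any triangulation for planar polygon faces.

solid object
 facet normal -0.118 0.962 0.248
  outer loop
   vertex 1.4 2.9 4.6
   vertex 4.4 3.5 3.7
   vertex 1.3 3.3 3.0
  endloop
 endfacet
 facet normal 0.111 0.712 -0.694
  outer loop
   vertex 2.3 1.0 0.8
   vertex 1.3 3.3 3.0
   vertex 4.4 3.5 3.7
  endloop
 endfacet
 facet normal -0.928 -0.370 -0.035
  outer loop
   vertex 2.3 1.0 0.8
   vertex 1.4 2.9 4.6
   vertex 1.3 3.3 3.0
  endloop
 endfacet
 facet normal -0.783 -0.611 0.120
  outer loop
   vertex 2.3 1.0 0.8
   vertex 3.0 0.3 1.8
   vertex 1.4 2.9 4.6
  endloop
 endfacet
 facet normal 0.336 -0.399 0.853
  outer loop
   vertex 3.6 2.4 3.5
   vertex 4.4 3.5 3.7
   vertex 1.4 2.9 4.6
  endloop
 endfacet
 facet normal 0.216 -0.651 0.728
  outer loop
   vertex 3.6 2.4 3.5
   vertex 1.4 2.9 4.6
   vertex 3.0 0.3 1.8
  endloop
 endfacet
 facet normal 0.652 -0.566 0.504
  outer loop
   vertex 3.9 2.3 3.0
   vertex 4.4 3.5 3.7
   vertex 3.6 2.4 3.5
  endloop
 endfacet
 facet normal 0.637 -0.587 0.500
  outer loop
   vertex 3.9 2.3 3.0
   vertex 3.6 2.4 3.5
   vertex 3.0 0.3 1.8
  endloop
 endfacet
 facet normal 0.806 0.009 -0.592
  outer loop
   vertex 3.9 2.3 3.0
   vertex 2.3 1.0 0.8
   vertex 4.4 3.5 3.7
  endloop
 endfacet
 facet normal 0.813 -0.017 -0.581
  outer loop
   vertex 3.9 2.3 3.0
   vertex 3.0 0.3 1.8
   vertex 2.3 1.0 0.8
  endloop
 endfacet
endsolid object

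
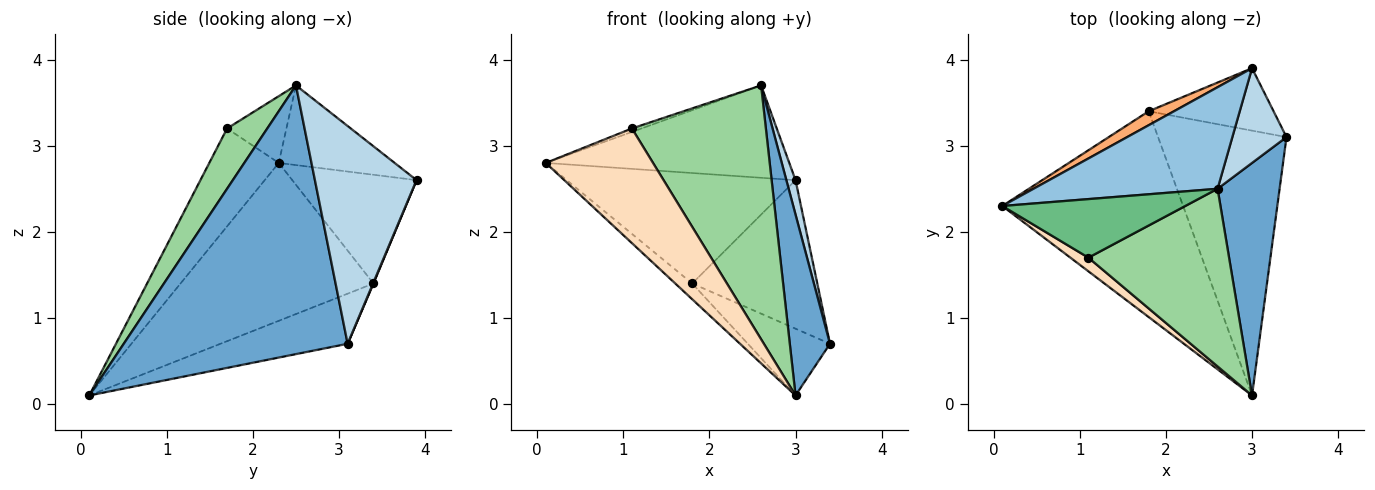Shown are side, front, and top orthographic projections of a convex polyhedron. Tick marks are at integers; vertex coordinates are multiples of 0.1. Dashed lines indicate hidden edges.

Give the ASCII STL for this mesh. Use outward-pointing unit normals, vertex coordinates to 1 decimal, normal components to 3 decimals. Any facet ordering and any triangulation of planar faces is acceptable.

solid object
 facet normal 0.960 -0.172 0.221
  outer loop
   vertex 2.6 2.5 3.7
   vertex 3.0 0.1 0.1
   vertex 3.4 3.1 0.7
  endloop
 endfacet
 facet normal -0.305 0.641 0.705
  outer loop
   vertex 3.0 3.9 2.6
   vertex 0.1 2.3 2.8
   vertex 2.6 2.5 3.7
  endloop
 endfacet
 facet normal 0.967 -0.087 0.240
  outer loop
   vertex 3.0 3.9 2.6
   vertex 2.6 2.5 3.7
   vertex 3.4 3.1 0.7
  endloop
 endfacet
 facet normal -0.657 0.058 -0.752
  outer loop
   vertex 1.8 3.4 1.4
   vertex 3.0 0.1 0.1
   vertex 0.1 2.3 2.8
  endloop
 endfacet
 facet normal -0.354 0.229 -0.907
  outer loop
   vertex 1.8 3.4 1.4
   vertex 3.4 3.1 0.7
   vertex 3.0 0.1 0.1
  endloop
 endfacet
 facet normal -0.474 0.873 0.110
  outer loop
   vertex 1.8 3.4 1.4
   vertex 0.1 2.3 2.8
   vertex 3.0 3.9 2.6
  endloop
 endfacet
 facet normal 0.003 0.922 -0.387
  outer loop
   vertex 1.8 3.4 1.4
   vertex 3.0 3.9 2.6
   vertex 3.4 3.1 0.7
  endloop
 endfacet
 facet normal -0.541 -0.835 0.100
  outer loop
   vertex 1.1 1.7 3.2
   vertex 0.1 2.3 2.8
   vertex 3.0 0.1 0.1
  endloop
 endfacet
 facet normal -0.342 0.055 0.938
  outer loop
   vertex 1.1 1.7 3.2
   vertex 2.6 2.5 3.7
   vertex 0.1 2.3 2.8
  endloop
 endfacet
 facet normal 0.239 -0.796 0.557
  outer loop
   vertex 1.1 1.7 3.2
   vertex 3.0 0.1 0.1
   vertex 2.6 2.5 3.7
  endloop
 endfacet
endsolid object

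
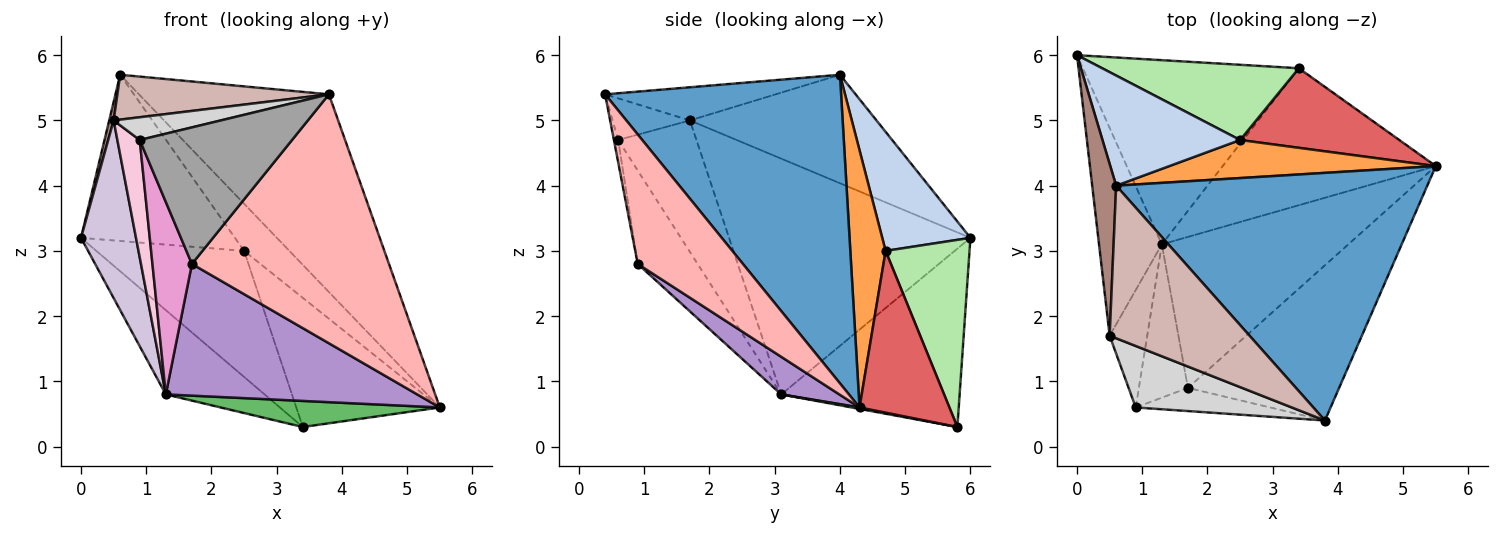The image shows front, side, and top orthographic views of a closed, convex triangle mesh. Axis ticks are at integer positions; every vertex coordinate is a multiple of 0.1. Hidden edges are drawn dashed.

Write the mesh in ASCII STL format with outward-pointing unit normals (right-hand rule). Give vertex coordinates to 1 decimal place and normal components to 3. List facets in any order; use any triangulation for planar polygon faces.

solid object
 facet normal 0.613 0.493 0.618
  outer loop
   vertex 0.6 4.0 5.7
   vertex 3.8 0.4 5.4
   vertex 5.5 4.3 0.6
  endloop
 endfacet
 facet normal 0.431 0.752 0.498
  outer loop
   vertex 2.5 4.7 3.0
   vertex 0.0 6.0 3.2
   vertex 0.6 4.0 5.7
  endloop
 endfacet
 facet normal 0.519 0.665 0.537
  outer loop
   vertex 2.5 4.7 3.0
   vertex 0.6 4.0 5.7
   vertex 5.5 4.3 0.6
  endloop
 endfacet
 facet normal -0.601 0.333 -0.727
  outer loop
   vertex 3.4 5.8 0.3
   vertex 1.3 3.1 0.8
   vertex 0.0 6.0 3.2
  endloop
 endfacet
 facet normal 0.007 -0.187 -0.982
  outer loop
   vertex 3.4 5.8 0.3
   vertex 5.5 4.3 0.6
   vertex 1.3 3.1 0.8
  endloop
 endfacet
 facet normal 0.438 0.772 0.461
  outer loop
   vertex 3.4 5.8 0.3
   vertex 0.0 6.0 3.2
   vertex 2.5 4.7 3.0
  endloop
 endfacet
 facet normal 0.470 0.751 0.463
  outer loop
   vertex 3.4 5.8 0.3
   vertex 2.5 4.7 3.0
   vertex 5.5 4.3 0.6
  endloop
 endfacet
 facet normal 0.413 -0.773 -0.482
  outer loop
   vertex 1.7 0.9 2.8
   vertex 5.5 4.3 0.6
   vertex 3.8 0.4 5.4
  endloop
 endfacet
 facet normal 0.150 -0.650 -0.745
  outer loop
   vertex 1.7 0.9 2.8
   vertex 1.3 3.1 0.8
   vertex 5.5 4.3 0.6
  endloop
 endfacet
 facet normal -0.944 -0.215 -0.251
  outer loop
   vertex 0.5 1.7 5.0
   vertex 0.0 6.0 3.2
   vertex 1.3 3.1 0.8
  endloop
 endfacet
 facet normal -0.976 -0.023 0.216
  outer loop
   vertex 0.5 1.7 5.0
   vertex 0.6 4.0 5.7
   vertex 0.0 6.0 3.2
  endloop
 endfacet
 facet normal -0.222 -0.275 0.935
  outer loop
   vertex 0.5 1.7 5.0
   vertex 3.8 0.4 5.4
   vertex 0.6 4.0 5.7
  endloop
 endfacet
 facet normal -0.765 -0.504 -0.402
  outer loop
   vertex 0.9 0.6 4.7
   vertex 1.3 3.1 0.8
   vertex 1.7 0.9 2.8
  endloop
 endfacet
 facet normal -0.927 -0.265 -0.265
  outer loop
   vertex 0.9 0.6 4.7
   vertex 0.5 1.7 5.0
   vertex 1.3 3.1 0.8
  endloop
 endfacet
 facet normal -0.028 -0.986 -0.167
  outer loop
   vertex 0.9 0.6 4.7
   vertex 1.7 0.9 2.8
   vertex 3.8 0.4 5.4
  endloop
 endfacet
 facet normal -0.243 -0.336 0.910
  outer loop
   vertex 0.9 0.6 4.7
   vertex 3.8 0.4 5.4
   vertex 0.5 1.7 5.0
  endloop
 endfacet
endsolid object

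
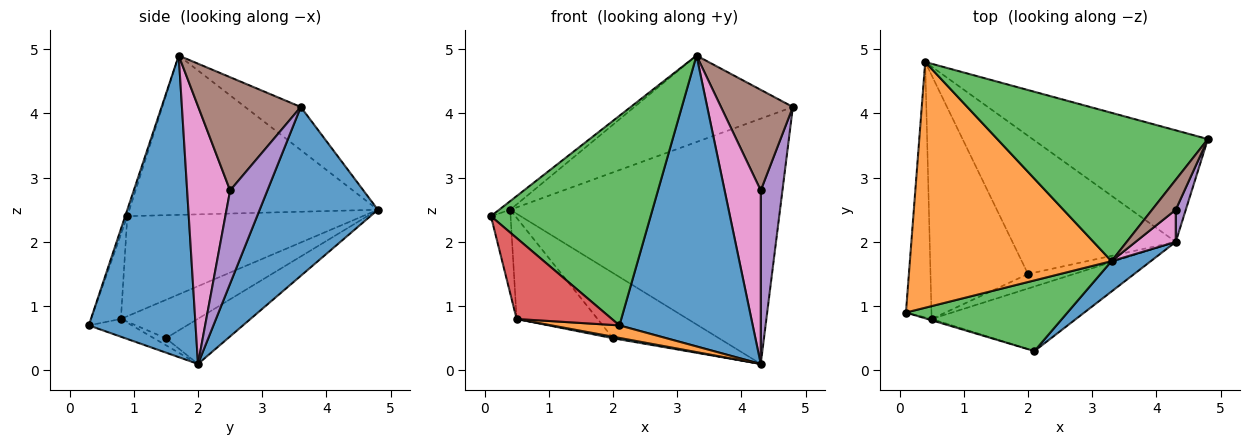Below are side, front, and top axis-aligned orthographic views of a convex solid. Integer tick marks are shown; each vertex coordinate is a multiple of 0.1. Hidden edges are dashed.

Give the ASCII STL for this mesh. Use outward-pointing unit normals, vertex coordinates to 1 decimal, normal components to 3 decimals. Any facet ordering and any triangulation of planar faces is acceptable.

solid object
 facet normal 0.370 0.846 -0.385
  outer loop
   vertex 4.3 2.0 0.1
   vertex 0.4 4.8 2.5
   vertex 4.8 3.6 4.1
  endloop
 endfacet
 facet normal -0.620 0.028 0.784
  outer loop
   vertex 3.3 1.7 4.9
   vertex 0.4 4.8 2.5
   vertex 0.1 0.9 2.4
  endloop
 endfacet
 facet normal -0.174 0.496 0.851
  outer loop
   vertex 3.3 1.7 4.9
   vertex 4.8 3.6 4.1
   vertex 0.4 4.8 2.5
  endloop
 endfacet
 facet normal -0.966 0.081 -0.246
  outer loop
   vertex 0.5 0.8 0.8
   vertex 0.1 0.9 2.4
   vertex 0.4 4.8 2.5
  endloop
 endfacet
 facet normal 0.861 -0.501 0.093
  outer loop
   vertex 4.3 2.5 2.8
   vertex 4.3 2.0 0.1
   vertex 4.8 3.6 4.1
  endloop
 endfacet
 facet normal 0.807 -0.566 0.169
  outer loop
   vertex 4.3 2.5 2.8
   vertex 4.8 3.6 4.1
   vertex 3.3 1.7 4.9
  endloop
 endfacet
 facet normal 0.760 -0.639 0.118
  outer loop
   vertex 4.3 2.5 2.8
   vertex 3.3 1.7 4.9
   vertex 4.3 2.0 0.1
  endloop
 endfacet
 facet normal -0.243 0.414 -0.877
  outer loop
   vertex 2.0 1.5 0.5
   vertex 0.4 4.8 2.5
   vertex 4.3 2.0 0.1
  endloop
 endfacet
 facet normal -0.342 0.360 -0.868
  outer loop
   vertex 2.0 1.5 0.5
   vertex 0.5 0.8 0.8
   vertex 0.4 4.8 2.5
  endloop
 endfacet
 facet normal -0.149 -0.103 -0.984
  outer loop
   vertex 2.0 1.5 0.5
   vertex 4.3 2.0 0.1
   vertex 0.5 0.8 0.8
  endloop
 endfacet
 facet normal 0.623 -0.778 0.081
  outer loop
   vertex 2.1 0.3 0.7
   vertex 4.3 2.0 0.1
   vertex 3.3 1.7 4.9
  endloop
 endfacet
 facet normal -0.120 -0.189 -0.975
  outer loop
   vertex 2.1 0.3 0.7
   vertex 0.5 0.8 0.8
   vertex 4.3 2.0 0.1
  endloop
 endfacet
 facet normal -0.013 -0.948 0.319
  outer loop
   vertex 2.1 0.3 0.7
   vertex 3.3 1.7 4.9
   vertex 0.1 0.9 2.4
  endloop
 endfacet
 facet normal -0.299 -0.954 -0.015
  outer loop
   vertex 2.1 0.3 0.7
   vertex 0.1 0.9 2.4
   vertex 0.5 0.8 0.8
  endloop
 endfacet
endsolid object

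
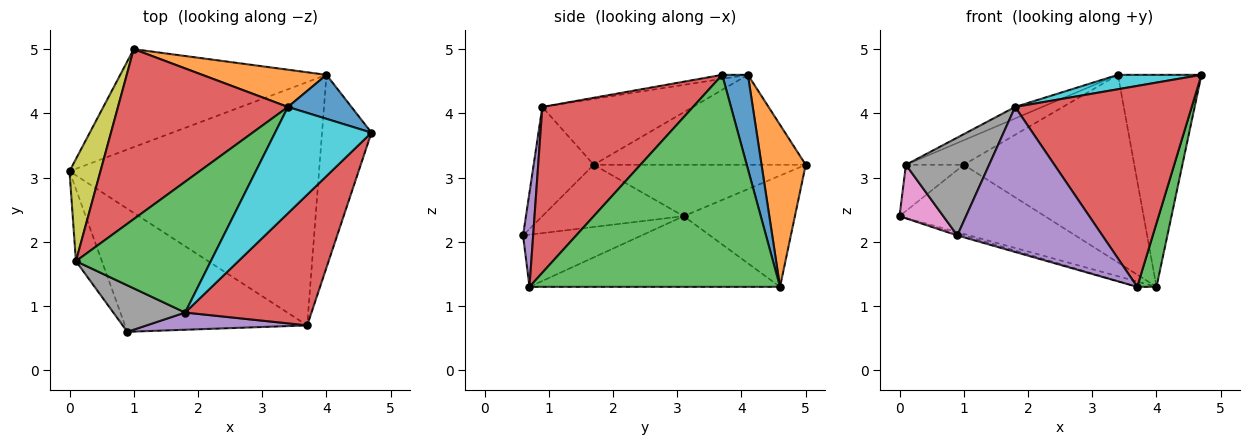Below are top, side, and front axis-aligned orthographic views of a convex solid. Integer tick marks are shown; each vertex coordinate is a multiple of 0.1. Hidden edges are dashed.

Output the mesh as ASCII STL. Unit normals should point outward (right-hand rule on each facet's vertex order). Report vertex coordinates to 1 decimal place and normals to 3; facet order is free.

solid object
 facet normal -0.275 0.016 -0.961
  outer loop
   vertex 0.9 0.6 2.1
   vertex 0.0 3.1 2.4
   vertex 3.7 0.7 1.3
  endloop
 endfacet
 facet normal -0.272 0.021 -0.962
  outer loop
   vertex 4.0 4.6 1.3
   vertex 3.7 0.7 1.3
   vertex 0.0 3.1 2.4
  endloop
 endfacet
 facet normal 0.971 -0.075 -0.226
  outer loop
   vertex 4.0 4.6 1.3
   vertex 4.7 3.7 4.6
   vertex 3.7 0.7 1.3
  endloop
 endfacet
 facet normal 0.582 -0.682 0.443
  outer loop
   vertex 1.8 0.9 4.1
   vertex 3.7 0.7 1.3
   vertex 4.7 3.7 4.6
  endloop
 endfacet
 facet normal 0.069 -0.991 0.118
  outer loop
   vertex 1.8 0.9 4.1
   vertex 0.9 0.6 2.1
   vertex 3.7 0.7 1.3
  endloop
 endfacet
 facet normal -0.403 0.527 -0.748
  outer loop
   vertex 1.0 5.0 3.2
   vertex 4.0 4.6 1.3
   vertex 0.0 3.1 2.4
  endloop
 endfacet
 facet normal -0.887 -0.275 -0.370
  outer loop
   vertex 0.1 1.7 3.2
   vertex 0.0 3.1 2.4
   vertex 0.9 0.6 2.1
  endloop
 endfacet
 facet normal -0.546 -0.757 0.359
  outer loop
   vertex 0.1 1.7 3.2
   vertex 0.9 0.6 2.1
   vertex 1.8 0.9 4.1
  endloop
 endfacet
 facet normal -0.834 0.228 0.502
  outer loop
   vertex 0.1 1.7 3.2
   vertex 1.0 5.0 3.2
   vertex 0.0 3.1 2.4
  endloop
 endfacet
 facet normal -0.041 -0.134 0.990
  outer loop
   vertex 3.4 4.1 4.6
   vertex 1.8 0.9 4.1
   vertex 4.7 3.7 4.6
  endloop
 endfacet
 facet normal 0.288 0.938 0.194
  outer loop
   vertex 3.4 4.1 4.6
   vertex 4.7 3.7 4.6
   vertex 4.0 4.6 1.3
  endloop
 endfacet
 facet normal 0.246 0.951 0.189
  outer loop
   vertex 3.4 4.1 4.6
   vertex 4.0 4.6 1.3
   vertex 1.0 5.0 3.2
  endloop
 endfacet
 facet normal -0.437 0.079 0.896
  outer loop
   vertex 3.4 4.1 4.6
   vertex 0.1 1.7 3.2
   vertex 1.8 0.9 4.1
  endloop
 endfacet
 facet normal -0.464 0.127 0.877
  outer loop
   vertex 3.4 4.1 4.6
   vertex 1.0 5.0 3.2
   vertex 0.1 1.7 3.2
  endloop
 endfacet
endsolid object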